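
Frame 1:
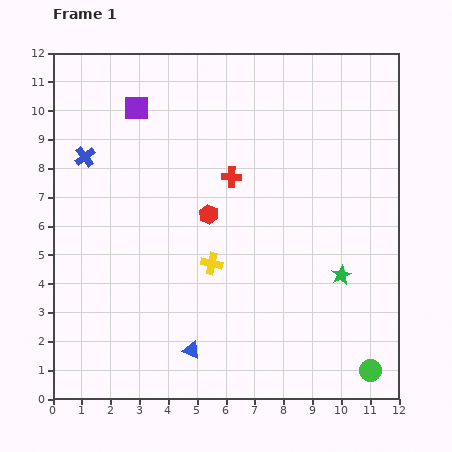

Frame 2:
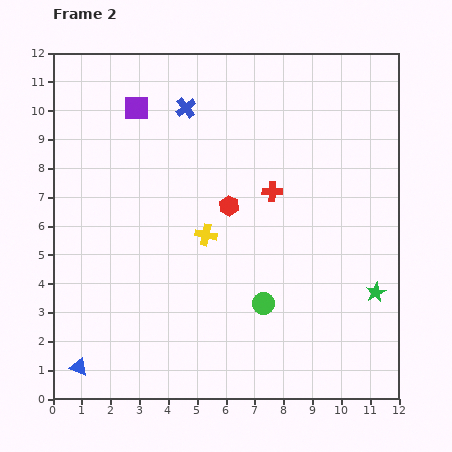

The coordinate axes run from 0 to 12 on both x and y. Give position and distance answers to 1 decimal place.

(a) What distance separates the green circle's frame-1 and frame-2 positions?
4.4

The green circle moved from (11.0, 1.0) to (7.3, 3.3), a distance of √(3.7² + 2.3²) ≈ 4.4.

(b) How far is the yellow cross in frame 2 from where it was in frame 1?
1.0

The yellow cross moved from (5.5, 4.7) to (5.3, 5.7), a distance of √(0.2² + 1.0²) ≈ 1.0.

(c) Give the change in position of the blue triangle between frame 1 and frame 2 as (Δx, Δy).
(-3.9, -0.6)

The blue triangle was at (4.8, 1.7) in frame 1 and (0.9, 1.1) in frame 2.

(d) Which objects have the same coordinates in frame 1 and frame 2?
the purple square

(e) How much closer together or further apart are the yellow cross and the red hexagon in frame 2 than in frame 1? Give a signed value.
-0.4

Distance in frame 1: 1.7. Distance in frame 2: 1.3.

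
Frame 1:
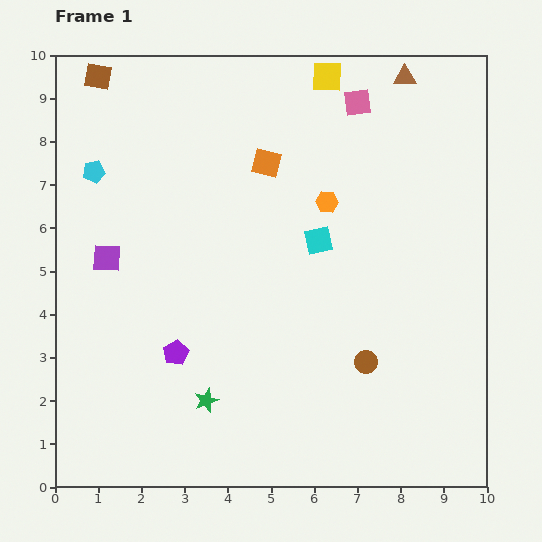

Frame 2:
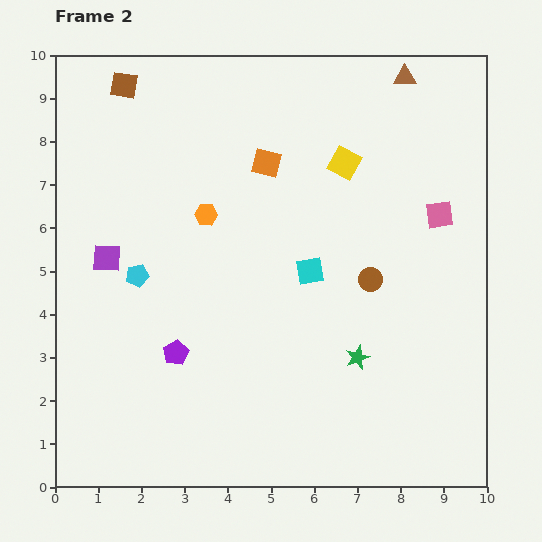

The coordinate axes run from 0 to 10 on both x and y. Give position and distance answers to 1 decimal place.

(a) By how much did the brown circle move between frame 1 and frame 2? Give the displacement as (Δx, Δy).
(0.1, 1.9)

The brown circle was at (7.2, 2.9) in frame 1 and (7.3, 4.8) in frame 2.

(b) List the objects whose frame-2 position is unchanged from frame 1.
the brown triangle, the purple pentagon, the orange square, the purple square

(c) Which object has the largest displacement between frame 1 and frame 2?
the green star

(moved 3.6; next 3.2)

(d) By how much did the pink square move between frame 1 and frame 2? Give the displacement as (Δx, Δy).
(1.9, -2.6)

The pink square was at (7.0, 8.9) in frame 1 and (8.9, 6.3) in frame 2.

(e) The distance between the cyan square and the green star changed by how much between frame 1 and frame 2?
-2.2

Distance in frame 1: 4.5. Distance in frame 2: 2.3.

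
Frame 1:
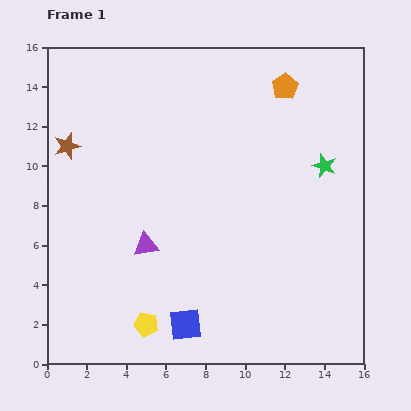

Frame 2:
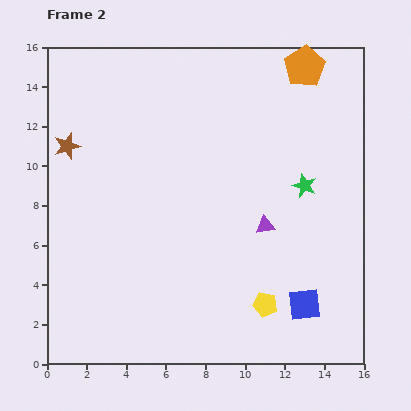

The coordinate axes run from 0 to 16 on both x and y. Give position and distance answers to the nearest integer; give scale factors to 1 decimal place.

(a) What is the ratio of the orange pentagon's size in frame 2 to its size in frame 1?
1.6×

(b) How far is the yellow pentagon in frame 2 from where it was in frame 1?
6

The yellow pentagon moved from (5, 2) to (11, 3), a distance of √(6² + 1²) ≈ 6.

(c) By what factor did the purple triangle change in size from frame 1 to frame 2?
0.7×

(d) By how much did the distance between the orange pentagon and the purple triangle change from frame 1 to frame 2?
-3

Distance in frame 1: 11. Distance in frame 2: 8.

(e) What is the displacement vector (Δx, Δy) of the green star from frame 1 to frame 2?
(-1, -1)

The green star was at (14, 10) in frame 1 and (13, 9) in frame 2.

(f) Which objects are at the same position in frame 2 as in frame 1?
the brown star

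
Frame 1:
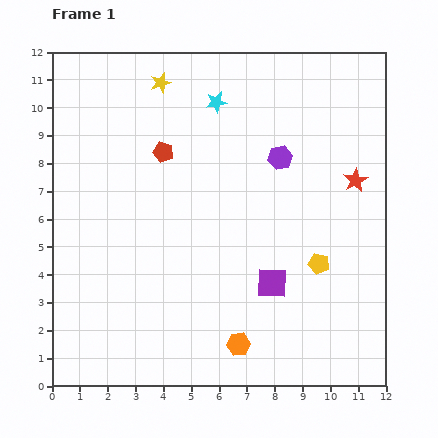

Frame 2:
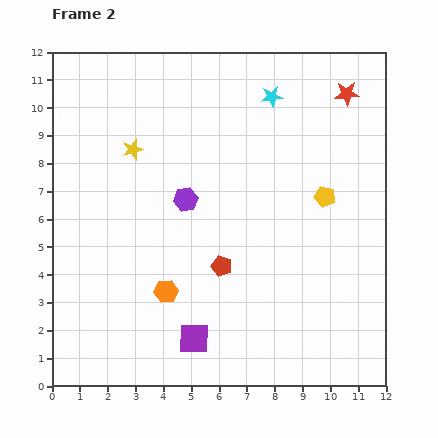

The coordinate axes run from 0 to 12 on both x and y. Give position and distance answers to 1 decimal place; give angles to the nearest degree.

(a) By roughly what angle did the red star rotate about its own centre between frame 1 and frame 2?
26° clockwise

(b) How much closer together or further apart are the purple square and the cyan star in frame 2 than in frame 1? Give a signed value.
+2.3

Distance in frame 1: 6.8. Distance in frame 2: 9.1.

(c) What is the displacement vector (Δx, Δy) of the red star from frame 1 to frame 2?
(-0.3, 3.1)

The red star was at (10.9, 7.4) in frame 1 and (10.6, 10.5) in frame 2.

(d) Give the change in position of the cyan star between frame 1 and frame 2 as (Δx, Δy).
(2.0, 0.2)

The cyan star was at (5.9, 10.2) in frame 1 and (7.9, 10.4) in frame 2.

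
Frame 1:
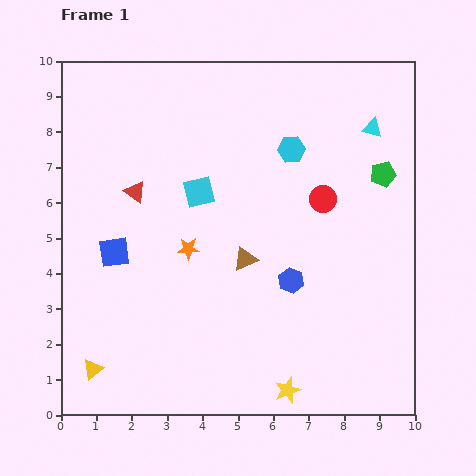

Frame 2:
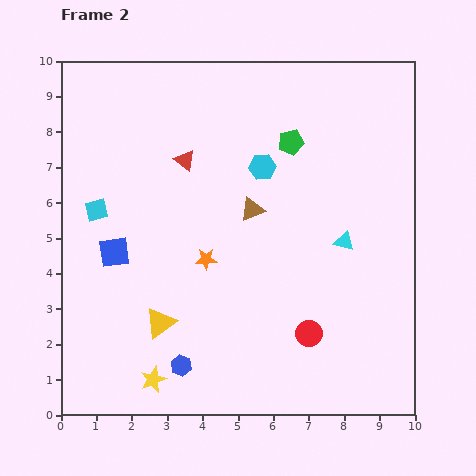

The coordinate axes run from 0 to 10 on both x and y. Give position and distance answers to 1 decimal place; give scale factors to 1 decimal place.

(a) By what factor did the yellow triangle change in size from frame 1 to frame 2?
1.5×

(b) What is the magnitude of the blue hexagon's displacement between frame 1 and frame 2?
3.9

The blue hexagon moved from (6.5, 3.8) to (3.4, 1.4), a distance of √(3.1² + 2.4²) ≈ 3.9.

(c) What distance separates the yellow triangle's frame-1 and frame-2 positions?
2.3

The yellow triangle moved from (0.9, 1.3) to (2.8, 2.6), a distance of √(1.9² + 1.3²) ≈ 2.3.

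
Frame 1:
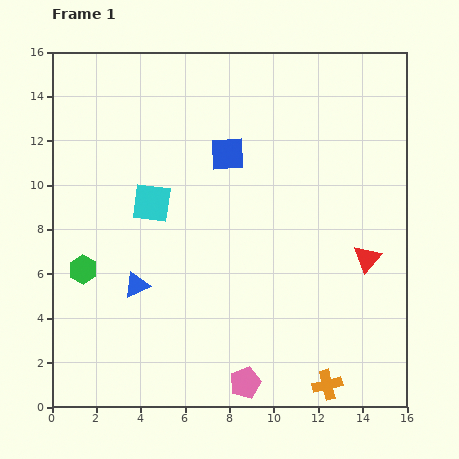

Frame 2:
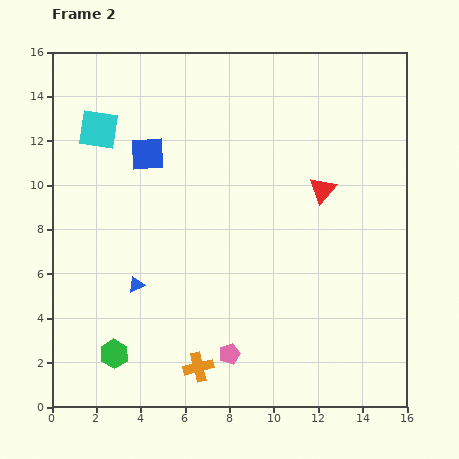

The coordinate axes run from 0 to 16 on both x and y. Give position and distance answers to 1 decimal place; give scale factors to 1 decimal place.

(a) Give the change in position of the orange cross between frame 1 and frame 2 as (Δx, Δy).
(-5.8, 0.8)

The orange cross was at (12.4, 1.0) in frame 1 and (6.6, 1.8) in frame 2.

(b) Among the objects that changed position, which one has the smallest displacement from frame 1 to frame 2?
the pink pentagon

(moved 1.5)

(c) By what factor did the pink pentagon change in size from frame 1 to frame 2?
0.7×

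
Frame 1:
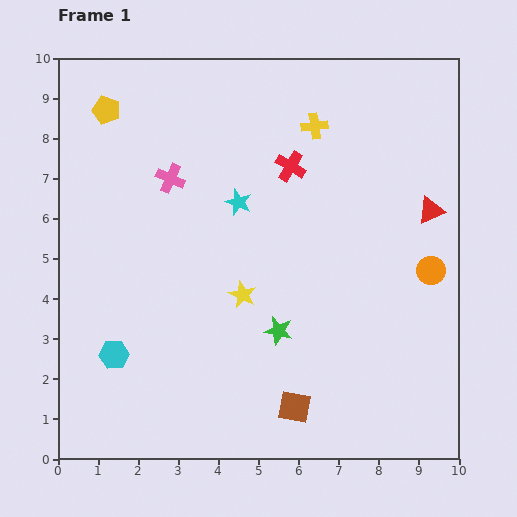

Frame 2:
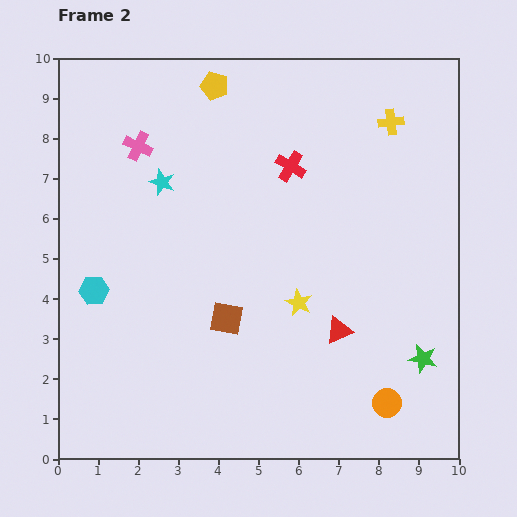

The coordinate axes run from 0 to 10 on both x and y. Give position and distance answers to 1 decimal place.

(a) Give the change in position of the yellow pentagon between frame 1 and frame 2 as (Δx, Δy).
(2.7, 0.6)

The yellow pentagon was at (1.2, 8.7) in frame 1 and (3.9, 9.3) in frame 2.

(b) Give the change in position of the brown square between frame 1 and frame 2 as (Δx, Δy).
(-1.7, 2.2)

The brown square was at (5.9, 1.3) in frame 1 and (4.2, 3.5) in frame 2.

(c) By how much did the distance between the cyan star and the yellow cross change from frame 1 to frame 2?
+3.2

Distance in frame 1: 2.7. Distance in frame 2: 5.9.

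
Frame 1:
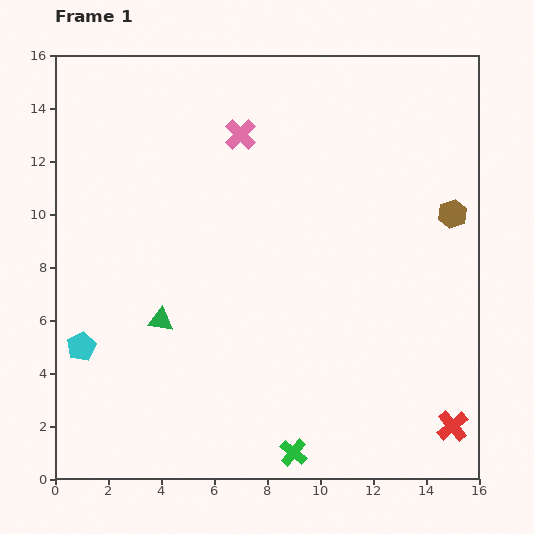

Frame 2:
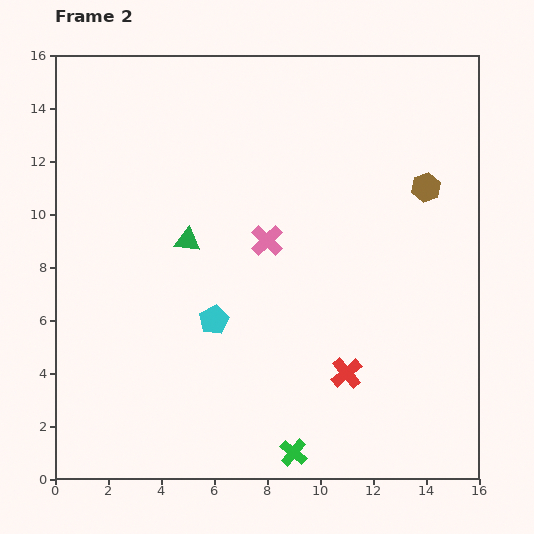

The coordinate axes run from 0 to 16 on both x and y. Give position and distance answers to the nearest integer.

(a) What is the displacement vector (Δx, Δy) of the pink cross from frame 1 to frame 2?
(1, -4)

The pink cross was at (7, 13) in frame 1 and (8, 9) in frame 2.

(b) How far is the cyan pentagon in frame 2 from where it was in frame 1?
5

The cyan pentagon moved from (1, 5) to (6, 6), a distance of √(5² + 1²) ≈ 5.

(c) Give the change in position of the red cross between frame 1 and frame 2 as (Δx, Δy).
(-4, 2)

The red cross was at (15, 2) in frame 1 and (11, 4) in frame 2.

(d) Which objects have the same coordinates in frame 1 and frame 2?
the green cross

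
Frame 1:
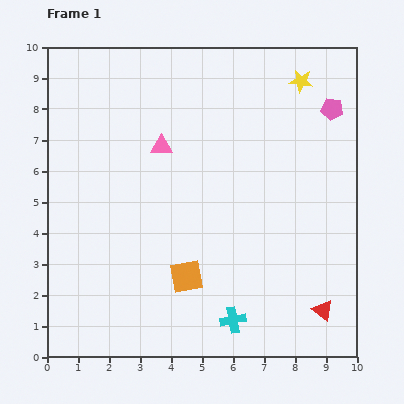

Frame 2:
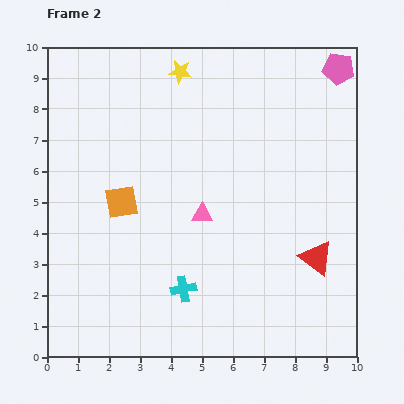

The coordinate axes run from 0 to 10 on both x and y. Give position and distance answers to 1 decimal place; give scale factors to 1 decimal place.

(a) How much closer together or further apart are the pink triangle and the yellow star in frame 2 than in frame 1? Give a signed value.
-0.3

Distance in frame 1: 5.0. Distance in frame 2: 4.7.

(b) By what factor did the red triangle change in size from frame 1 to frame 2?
1.7×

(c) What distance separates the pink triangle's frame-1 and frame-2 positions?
2.6

The pink triangle moved from (3.7, 6.8) to (5.0, 4.6), a distance of √(1.3² + 2.2²) ≈ 2.6.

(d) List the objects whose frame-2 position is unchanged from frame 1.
none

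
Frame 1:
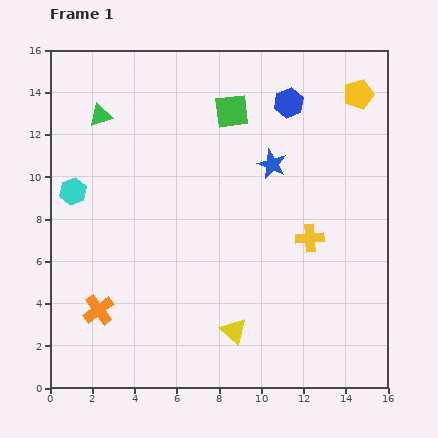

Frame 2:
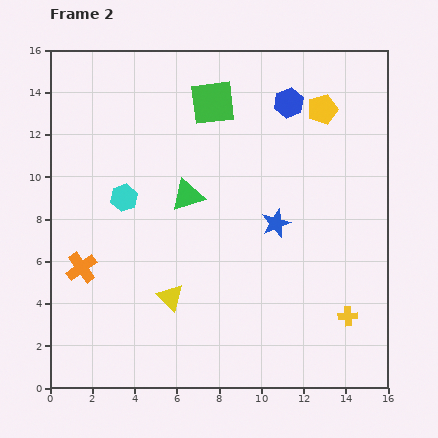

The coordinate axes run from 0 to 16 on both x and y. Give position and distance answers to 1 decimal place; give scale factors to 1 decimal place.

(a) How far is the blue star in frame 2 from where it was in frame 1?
2.8

The blue star moved from (10.5, 10.6) to (10.7, 7.8), a distance of √(0.2² + 2.8²) ≈ 2.8.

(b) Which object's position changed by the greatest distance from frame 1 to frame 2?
the green triangle

(moved 5.6; next 4.1)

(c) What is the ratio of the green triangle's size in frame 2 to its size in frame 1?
1.5×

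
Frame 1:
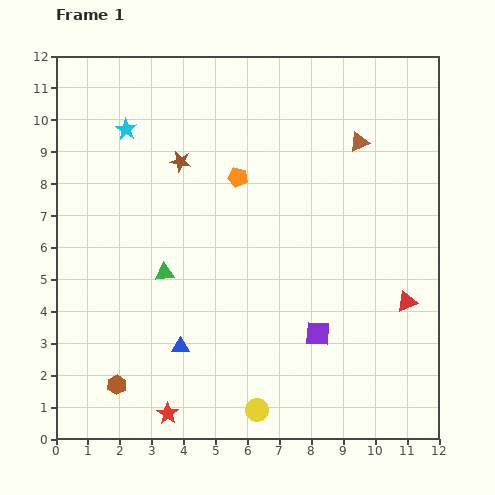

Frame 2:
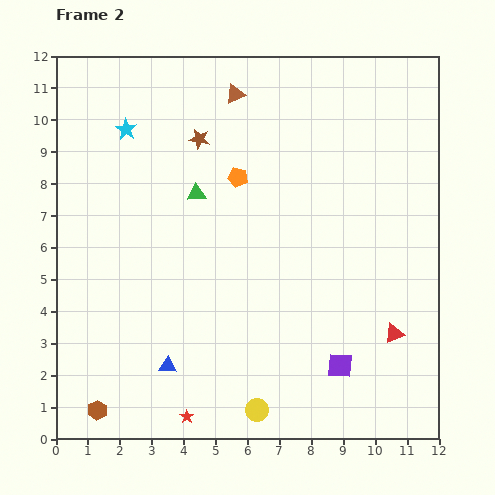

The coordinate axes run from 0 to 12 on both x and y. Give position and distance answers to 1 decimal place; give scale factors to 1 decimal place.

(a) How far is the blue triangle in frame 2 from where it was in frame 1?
0.7

The blue triangle moved from (3.9, 2.9) to (3.5, 2.3), a distance of √(0.4² + 0.6²) ≈ 0.7.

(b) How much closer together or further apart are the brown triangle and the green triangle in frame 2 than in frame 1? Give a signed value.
-4.0

Distance in frame 1: 7.3. Distance in frame 2: 3.3.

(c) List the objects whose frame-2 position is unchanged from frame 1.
the orange pentagon, the cyan star, the yellow circle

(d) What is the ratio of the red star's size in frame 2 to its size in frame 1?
0.6×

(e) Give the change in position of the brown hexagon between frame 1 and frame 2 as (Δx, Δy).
(-0.6, -0.8)

The brown hexagon was at (1.9, 1.7) in frame 1 and (1.3, 0.9) in frame 2.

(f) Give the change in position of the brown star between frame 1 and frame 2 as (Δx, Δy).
(0.6, 0.7)

The brown star was at (3.9, 8.7) in frame 1 and (4.5, 9.4) in frame 2.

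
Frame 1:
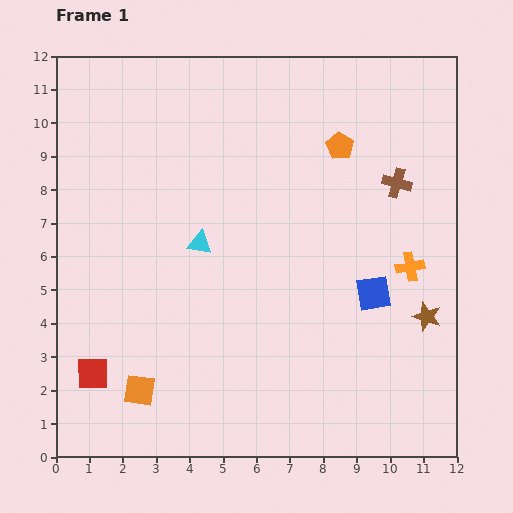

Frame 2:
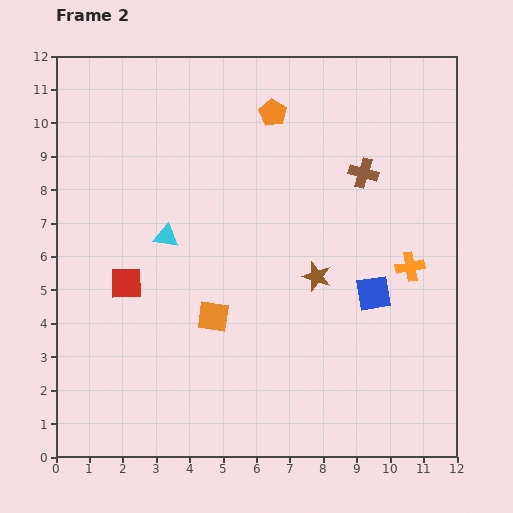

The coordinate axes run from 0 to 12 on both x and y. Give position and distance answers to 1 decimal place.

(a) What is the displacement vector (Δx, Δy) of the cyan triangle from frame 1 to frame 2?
(-1.0, 0.2)

The cyan triangle was at (4.3, 6.4) in frame 1 and (3.3, 6.6) in frame 2.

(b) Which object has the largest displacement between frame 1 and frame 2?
the brown star

(moved 3.5; next 3.1)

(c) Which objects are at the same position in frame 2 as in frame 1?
the orange cross, the blue square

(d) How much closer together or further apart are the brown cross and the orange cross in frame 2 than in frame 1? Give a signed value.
+0.6

Distance in frame 1: 2.5. Distance in frame 2: 3.1.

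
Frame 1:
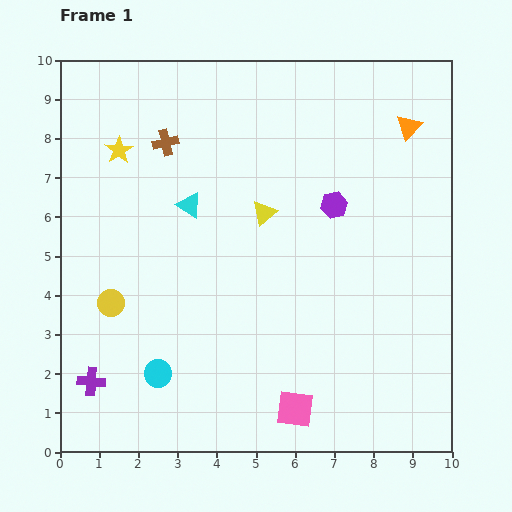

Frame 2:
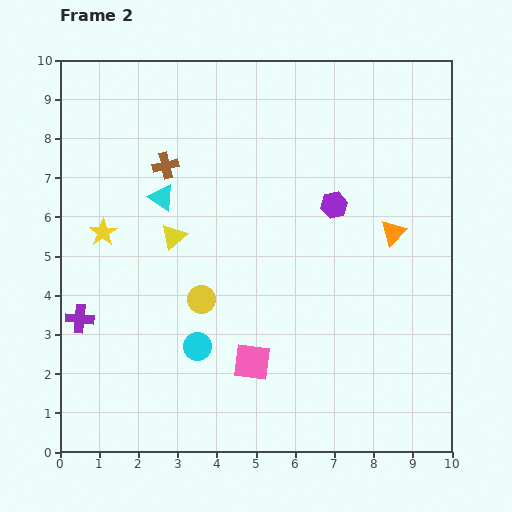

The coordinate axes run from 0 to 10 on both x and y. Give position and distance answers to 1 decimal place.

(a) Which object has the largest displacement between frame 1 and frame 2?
the orange triangle

(moved 2.7; next 2.4)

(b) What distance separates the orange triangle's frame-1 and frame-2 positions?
2.7

The orange triangle moved from (8.9, 8.3) to (8.5, 5.6), a distance of √(0.4² + 2.7²) ≈ 2.7.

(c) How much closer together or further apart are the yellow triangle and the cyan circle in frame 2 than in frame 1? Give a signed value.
-2.0

Distance in frame 1: 4.9. Distance in frame 2: 2.9.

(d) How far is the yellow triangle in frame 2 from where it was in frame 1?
2.4

The yellow triangle moved from (5.2, 6.1) to (2.9, 5.5), a distance of √(2.3² + 0.6²) ≈ 2.4.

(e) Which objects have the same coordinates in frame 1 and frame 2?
the purple hexagon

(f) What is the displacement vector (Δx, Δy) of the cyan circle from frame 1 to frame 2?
(1.0, 0.7)

The cyan circle was at (2.5, 2.0) in frame 1 and (3.5, 2.7) in frame 2.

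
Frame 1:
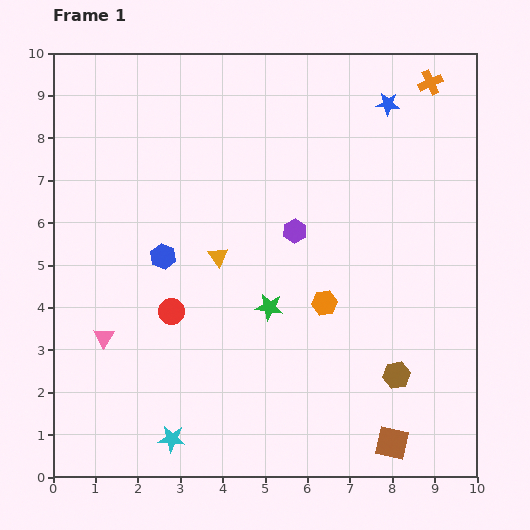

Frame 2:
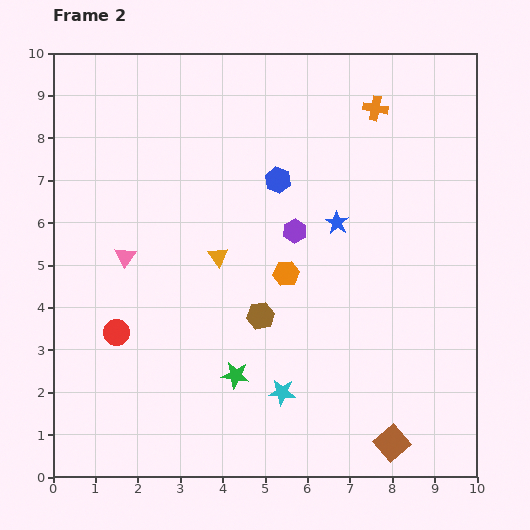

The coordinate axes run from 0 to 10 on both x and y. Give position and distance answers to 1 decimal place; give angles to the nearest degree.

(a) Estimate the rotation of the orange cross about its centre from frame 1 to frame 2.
34° clockwise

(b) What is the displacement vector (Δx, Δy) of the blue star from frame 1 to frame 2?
(-1.2, -2.8)

The blue star was at (7.9, 8.8) in frame 1 and (6.7, 6.0) in frame 2.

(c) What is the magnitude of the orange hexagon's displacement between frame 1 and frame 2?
1.1

The orange hexagon moved from (6.4, 4.1) to (5.5, 4.8), a distance of √(0.9² + 0.7²) ≈ 1.1.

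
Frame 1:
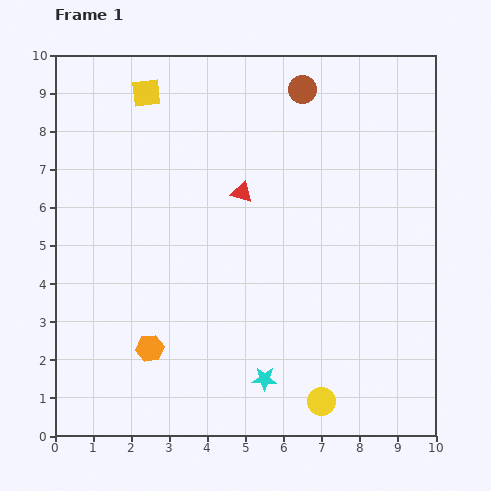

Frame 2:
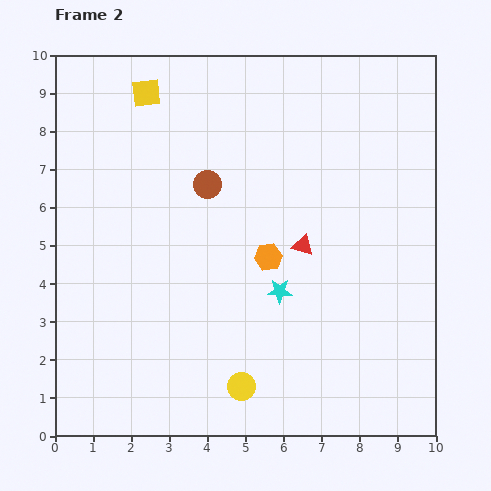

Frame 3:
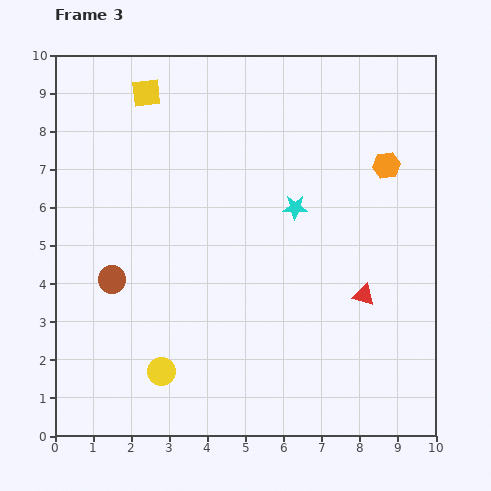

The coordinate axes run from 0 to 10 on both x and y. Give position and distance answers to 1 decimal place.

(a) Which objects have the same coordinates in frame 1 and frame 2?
the yellow square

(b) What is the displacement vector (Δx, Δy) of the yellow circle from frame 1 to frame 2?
(-2.1, 0.4)

The yellow circle was at (7.0, 0.9) in frame 1 and (4.9, 1.3) in frame 2.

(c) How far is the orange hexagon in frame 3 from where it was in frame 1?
7.8

The orange hexagon moved from (2.5, 2.3) to (8.7, 7.1), a distance of √(6.2² + 4.8²) ≈ 7.8.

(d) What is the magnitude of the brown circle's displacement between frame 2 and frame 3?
3.5

The brown circle moved from (4.0, 6.6) to (1.5, 4.1), a distance of √(2.5² + 2.5²) ≈ 3.5.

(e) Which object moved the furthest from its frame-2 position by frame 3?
the orange hexagon

(moved 3.9; next 3.5)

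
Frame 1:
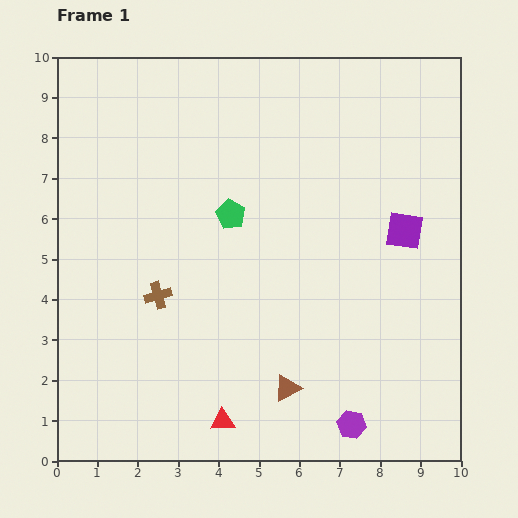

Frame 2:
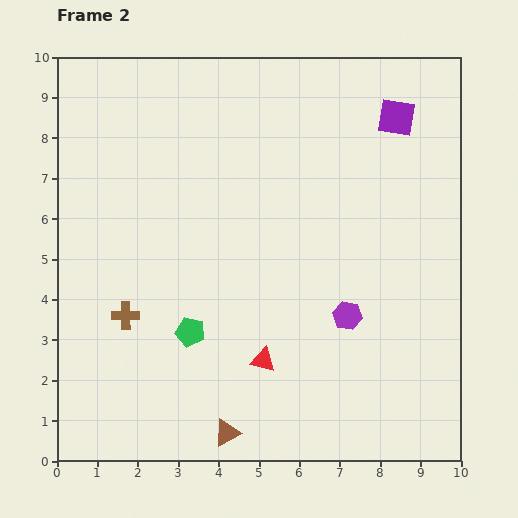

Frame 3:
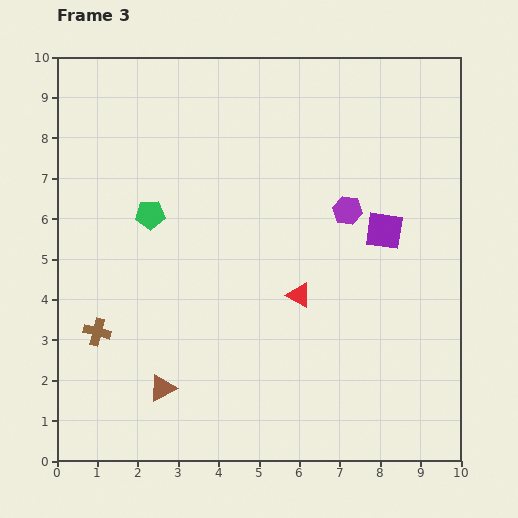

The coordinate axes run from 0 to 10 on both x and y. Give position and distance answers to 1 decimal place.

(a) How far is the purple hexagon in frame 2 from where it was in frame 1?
2.7

The purple hexagon moved from (7.3, 0.9) to (7.2, 3.6), a distance of √(0.1² + 2.7²) ≈ 2.7.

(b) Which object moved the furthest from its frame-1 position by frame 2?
the green pentagon

(moved 3.1; next 2.8)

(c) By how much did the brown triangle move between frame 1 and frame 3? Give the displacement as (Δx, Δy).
(-3.1, 0.0)

The brown triangle was at (5.7, 1.8) in frame 1 and (2.6, 1.8) in frame 3.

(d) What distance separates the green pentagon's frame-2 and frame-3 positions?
3.1

The green pentagon moved from (3.3, 3.2) to (2.3, 6.1), a distance of √(1.0² + 2.9²) ≈ 3.1.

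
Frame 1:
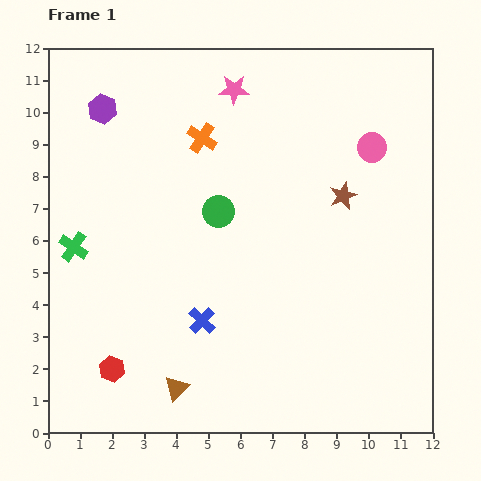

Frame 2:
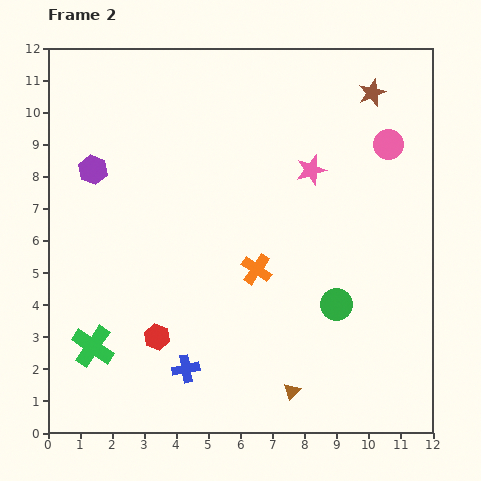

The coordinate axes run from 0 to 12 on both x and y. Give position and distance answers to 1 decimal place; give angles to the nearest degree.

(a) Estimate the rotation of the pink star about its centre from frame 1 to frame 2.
18° counter-clockwise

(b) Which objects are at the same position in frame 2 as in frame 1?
none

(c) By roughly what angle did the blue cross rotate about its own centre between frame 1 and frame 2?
35° clockwise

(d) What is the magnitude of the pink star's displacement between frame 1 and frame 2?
3.5

The pink star moved from (5.8, 10.7) to (8.2, 8.2), a distance of √(2.4² + 2.5²) ≈ 3.5.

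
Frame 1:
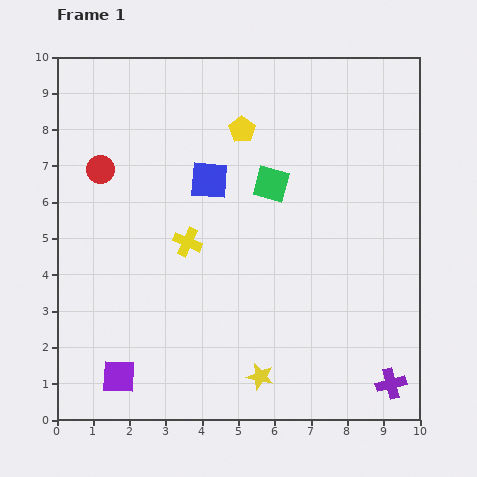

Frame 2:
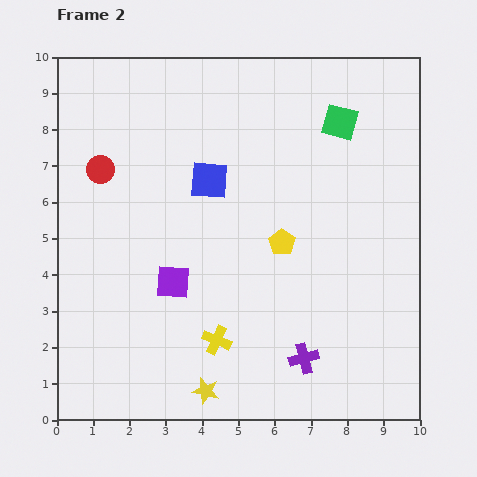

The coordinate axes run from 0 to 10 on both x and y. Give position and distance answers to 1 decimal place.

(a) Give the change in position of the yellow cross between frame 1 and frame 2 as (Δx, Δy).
(0.8, -2.7)

The yellow cross was at (3.6, 4.9) in frame 1 and (4.4, 2.2) in frame 2.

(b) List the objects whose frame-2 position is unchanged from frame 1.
the blue square, the red circle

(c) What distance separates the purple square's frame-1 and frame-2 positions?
3.0

The purple square moved from (1.7, 1.2) to (3.2, 3.8), a distance of √(1.5² + 2.6²) ≈ 3.0.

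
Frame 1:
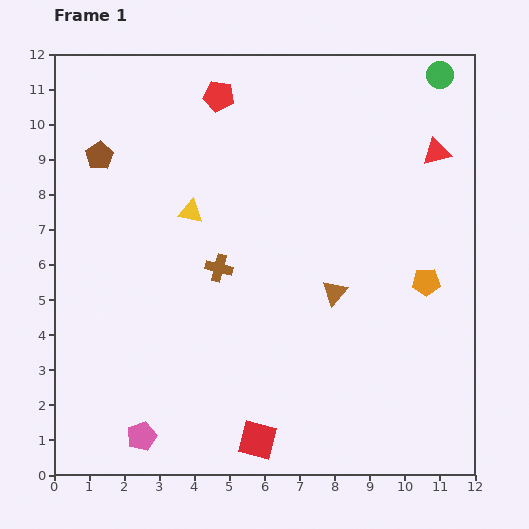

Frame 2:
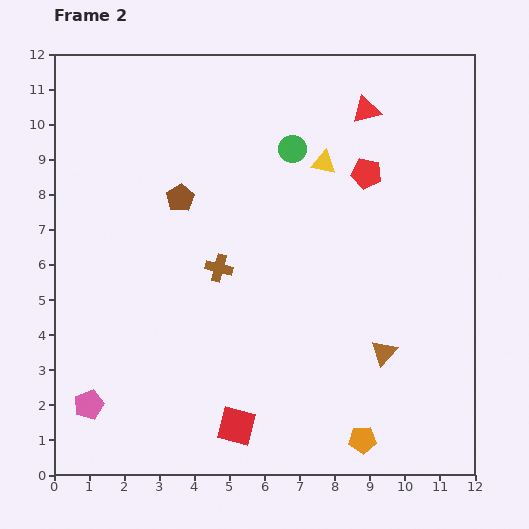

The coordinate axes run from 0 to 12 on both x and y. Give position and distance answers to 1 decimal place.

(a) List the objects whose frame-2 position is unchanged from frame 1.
the brown cross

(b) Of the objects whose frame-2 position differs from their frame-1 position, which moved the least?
the red square

(moved 0.7)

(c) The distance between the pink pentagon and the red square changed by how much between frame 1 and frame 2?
+0.9

Distance in frame 1: 3.3. Distance in frame 2: 4.2.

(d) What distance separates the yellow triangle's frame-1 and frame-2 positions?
4.0

The yellow triangle moved from (3.9, 7.5) to (7.7, 8.9), a distance of √(3.8² + 1.4²) ≈ 4.0.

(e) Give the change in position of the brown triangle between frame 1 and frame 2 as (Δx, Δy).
(1.4, -1.7)

The brown triangle was at (8.0, 5.2) in frame 1 and (9.4, 3.5) in frame 2.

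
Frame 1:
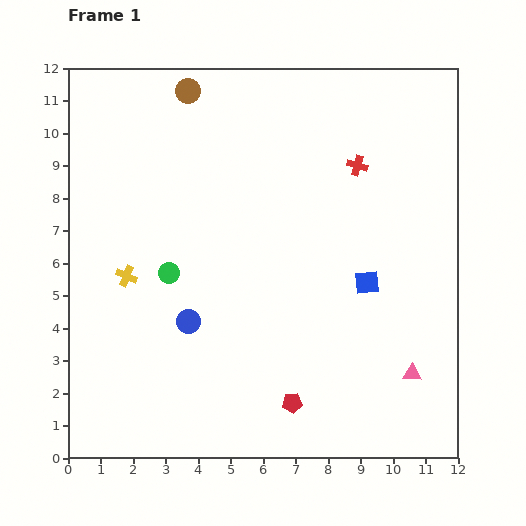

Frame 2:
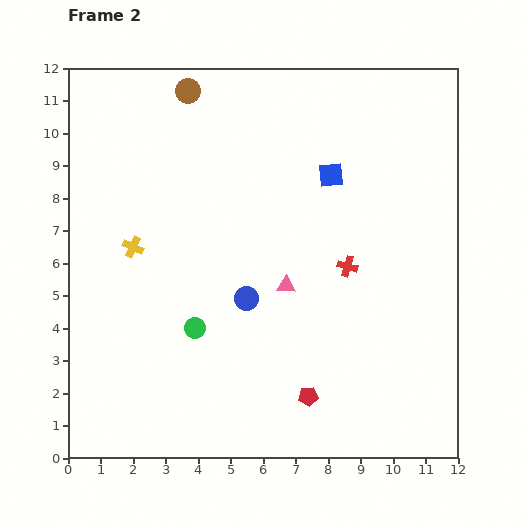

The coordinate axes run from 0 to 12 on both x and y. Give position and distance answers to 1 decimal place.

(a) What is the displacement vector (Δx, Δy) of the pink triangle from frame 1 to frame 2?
(-3.9, 2.7)

The pink triangle was at (10.6, 2.6) in frame 1 and (6.7, 5.3) in frame 2.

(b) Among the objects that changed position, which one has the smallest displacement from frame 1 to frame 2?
the red pentagon

(moved 0.5)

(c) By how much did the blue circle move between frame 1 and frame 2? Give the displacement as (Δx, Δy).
(1.8, 0.7)

The blue circle was at (3.7, 4.2) in frame 1 and (5.5, 4.9) in frame 2.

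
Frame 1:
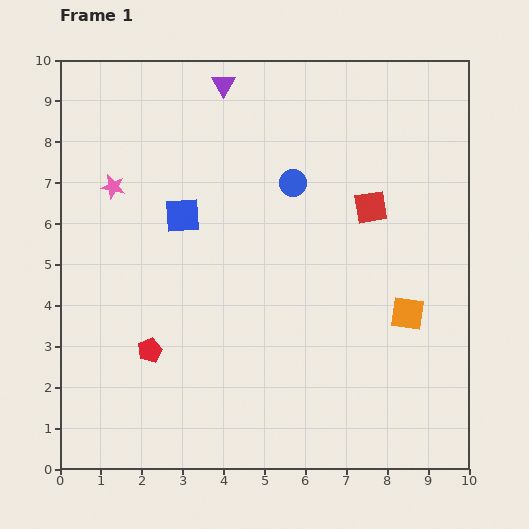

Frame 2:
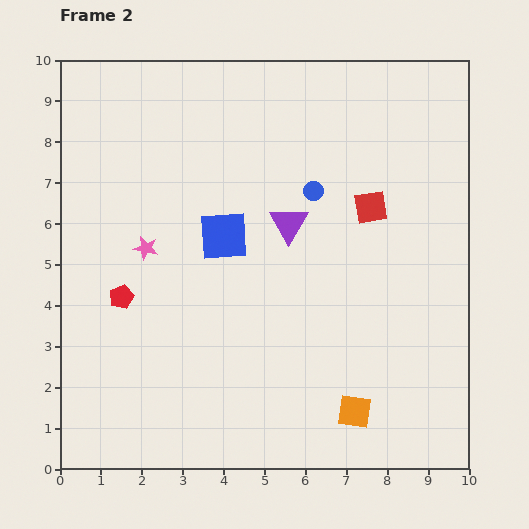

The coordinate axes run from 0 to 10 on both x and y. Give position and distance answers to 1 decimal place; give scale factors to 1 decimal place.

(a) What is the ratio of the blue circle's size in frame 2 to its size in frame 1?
0.7×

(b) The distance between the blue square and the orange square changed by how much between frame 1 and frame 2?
-0.6

Distance in frame 1: 6.0. Distance in frame 2: 5.4.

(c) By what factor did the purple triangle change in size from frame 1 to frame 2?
1.7×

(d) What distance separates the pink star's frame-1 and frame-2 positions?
1.7

The pink star moved from (1.3, 6.9) to (2.1, 5.4), a distance of √(0.8² + 1.5²) ≈ 1.7.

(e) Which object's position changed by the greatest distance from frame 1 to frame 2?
the purple triangle

(moved 3.8; next 2.7)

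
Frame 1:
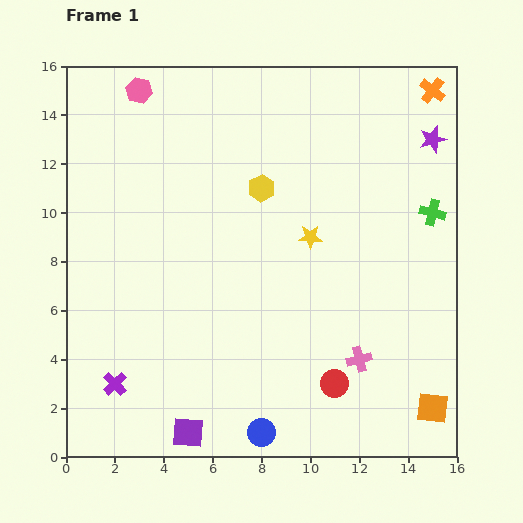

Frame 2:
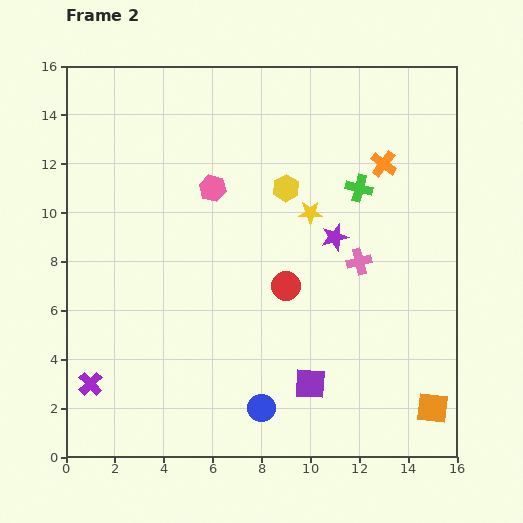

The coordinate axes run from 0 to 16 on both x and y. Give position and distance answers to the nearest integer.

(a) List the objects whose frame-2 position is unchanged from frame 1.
the orange square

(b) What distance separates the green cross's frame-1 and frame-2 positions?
3

The green cross moved from (15, 10) to (12, 11), a distance of √(3² + 1²) ≈ 3.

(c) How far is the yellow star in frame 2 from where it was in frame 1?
1

The yellow star moved from (10, 9) to (10, 10), a distance of √(0² + 1²) ≈ 1.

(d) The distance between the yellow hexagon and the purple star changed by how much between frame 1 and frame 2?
-4

Distance in frame 1: 7. Distance in frame 2: 3.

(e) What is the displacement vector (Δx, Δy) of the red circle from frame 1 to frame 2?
(-2, 4)

The red circle was at (11, 3) in frame 1 and (9, 7) in frame 2.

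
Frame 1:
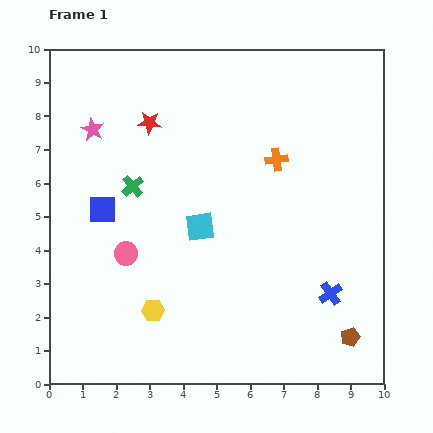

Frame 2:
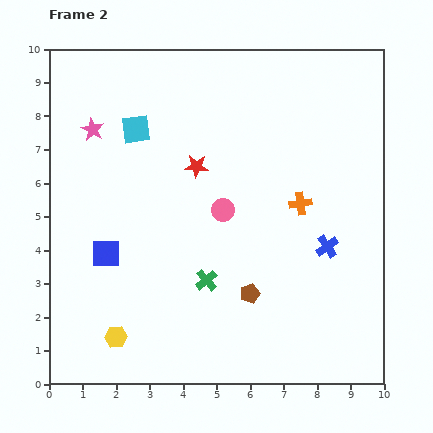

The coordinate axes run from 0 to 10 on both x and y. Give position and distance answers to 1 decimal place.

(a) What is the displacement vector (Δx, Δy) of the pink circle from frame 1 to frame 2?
(2.9, 1.3)

The pink circle was at (2.3, 3.9) in frame 1 and (5.2, 5.2) in frame 2.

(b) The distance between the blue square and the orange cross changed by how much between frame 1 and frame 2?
+0.6

Distance in frame 1: 5.4. Distance in frame 2: 6.0.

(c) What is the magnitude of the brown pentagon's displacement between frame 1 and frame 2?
3.3

The brown pentagon moved from (9.0, 1.4) to (6.0, 2.7), a distance of √(3.0² + 1.3²) ≈ 3.3.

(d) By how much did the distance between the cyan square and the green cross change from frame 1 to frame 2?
+2.7

Distance in frame 1: 2.3. Distance in frame 2: 5.0.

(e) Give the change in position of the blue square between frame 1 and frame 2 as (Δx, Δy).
(0.1, -1.3)

The blue square was at (1.6, 5.2) in frame 1 and (1.7, 3.9) in frame 2.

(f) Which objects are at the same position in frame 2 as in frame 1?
the pink star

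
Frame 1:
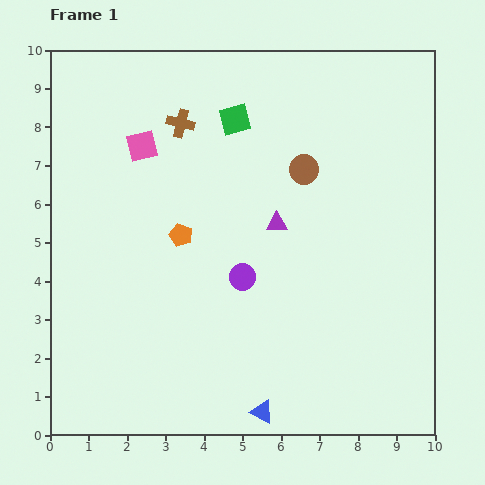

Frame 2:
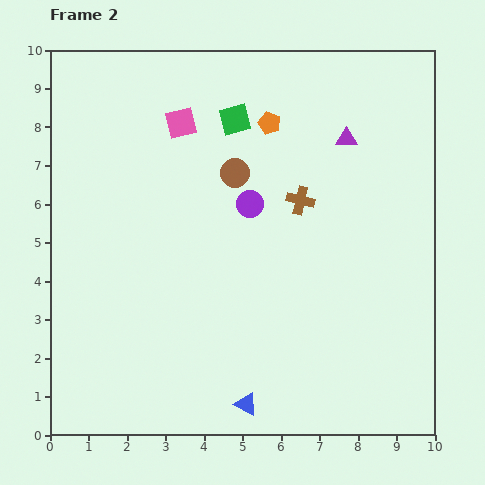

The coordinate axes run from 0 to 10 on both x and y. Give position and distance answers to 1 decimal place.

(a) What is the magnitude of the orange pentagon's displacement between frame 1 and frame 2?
3.7

The orange pentagon moved from (3.4, 5.2) to (5.7, 8.1), a distance of √(2.3² + 2.9²) ≈ 3.7.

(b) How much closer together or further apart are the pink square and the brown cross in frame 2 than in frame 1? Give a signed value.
+2.5

Distance in frame 1: 1.2. Distance in frame 2: 3.7.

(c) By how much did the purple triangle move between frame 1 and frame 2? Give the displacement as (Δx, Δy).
(1.8, 2.2)

The purple triangle was at (5.9, 5.5) in frame 1 and (7.7, 7.7) in frame 2.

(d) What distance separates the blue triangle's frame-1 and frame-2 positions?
0.4

The blue triangle moved from (5.5, 0.6) to (5.1, 0.8), a distance of √(0.4² + 0.2²) ≈ 0.4.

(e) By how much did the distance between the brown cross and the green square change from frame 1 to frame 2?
+1.3

Distance in frame 1: 1.4. Distance in frame 2: 2.7.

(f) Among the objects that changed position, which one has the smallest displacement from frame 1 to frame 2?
the blue triangle

(moved 0.4)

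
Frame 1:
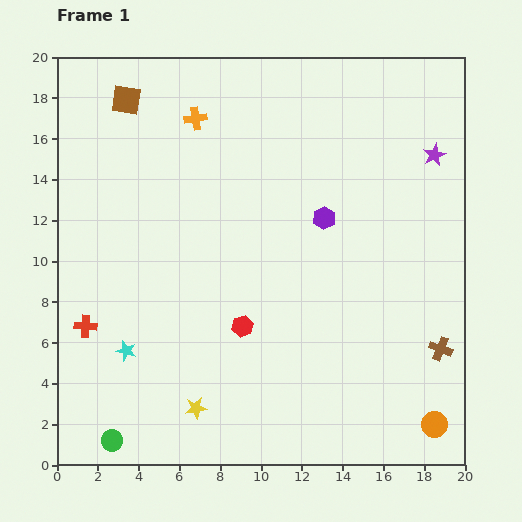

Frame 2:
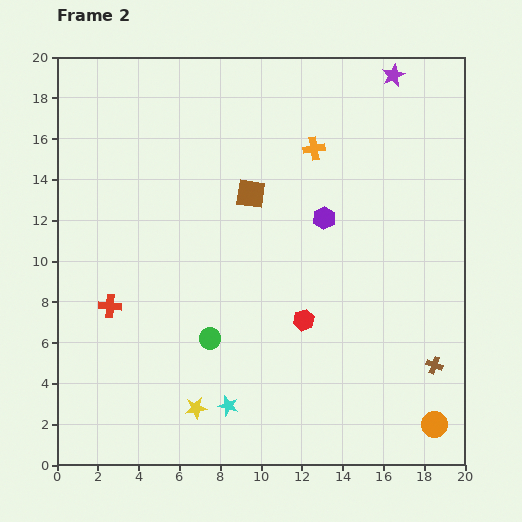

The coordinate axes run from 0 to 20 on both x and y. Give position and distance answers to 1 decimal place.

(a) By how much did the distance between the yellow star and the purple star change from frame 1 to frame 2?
+2.0

Distance in frame 1: 17.0. Distance in frame 2: 19.0.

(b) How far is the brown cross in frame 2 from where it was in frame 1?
0.9

The brown cross moved from (18.8, 5.7) to (18.5, 4.9), a distance of √(0.3² + 0.8²) ≈ 0.9.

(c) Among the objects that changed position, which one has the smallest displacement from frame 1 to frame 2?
the brown cross

(moved 0.9)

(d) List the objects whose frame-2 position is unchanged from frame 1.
the yellow star, the orange circle, the purple hexagon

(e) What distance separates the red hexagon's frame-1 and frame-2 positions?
3.0

The red hexagon moved from (9.1, 6.8) to (12.1, 7.1), a distance of √(3.0² + 0.3²) ≈ 3.0.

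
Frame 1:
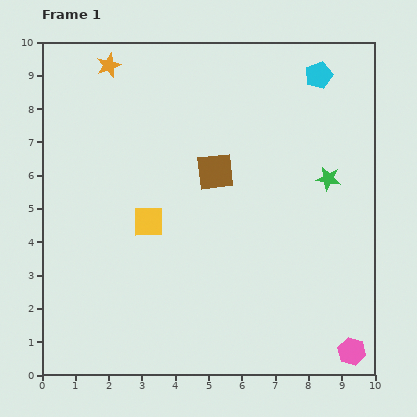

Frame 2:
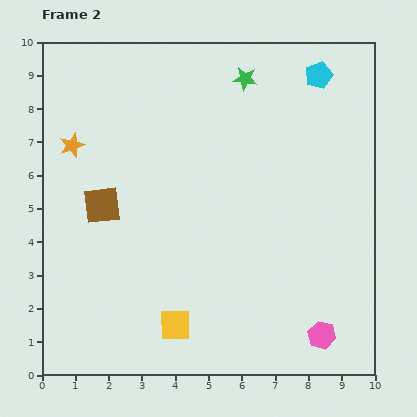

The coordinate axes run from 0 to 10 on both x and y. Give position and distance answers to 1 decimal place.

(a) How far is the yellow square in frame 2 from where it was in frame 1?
3.2

The yellow square moved from (3.2, 4.6) to (4.0, 1.5), a distance of √(0.8² + 3.1²) ≈ 3.2.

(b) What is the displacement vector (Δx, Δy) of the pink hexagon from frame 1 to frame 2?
(-0.9, 0.5)

The pink hexagon was at (9.3, 0.7) in frame 1 and (8.4, 1.2) in frame 2.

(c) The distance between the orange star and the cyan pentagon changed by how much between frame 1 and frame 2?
+1.4

Distance in frame 1: 6.3. Distance in frame 2: 7.7.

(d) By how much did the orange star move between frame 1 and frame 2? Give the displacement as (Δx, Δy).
(-1.1, -2.4)

The orange star was at (2.0, 9.3) in frame 1 and (0.9, 6.9) in frame 2.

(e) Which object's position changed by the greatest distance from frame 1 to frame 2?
the green star

(moved 3.9; next 3.5)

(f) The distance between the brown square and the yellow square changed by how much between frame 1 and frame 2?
+1.7

Distance in frame 1: 2.5. Distance in frame 2: 4.2.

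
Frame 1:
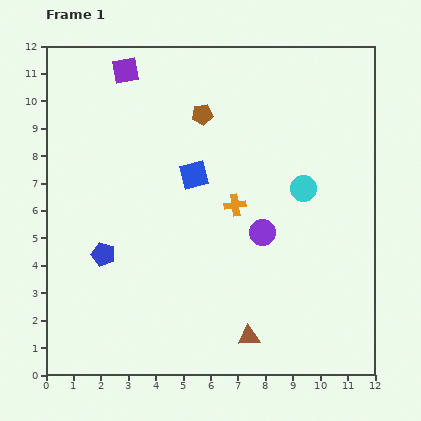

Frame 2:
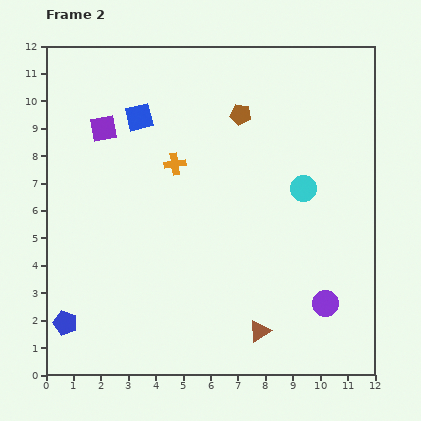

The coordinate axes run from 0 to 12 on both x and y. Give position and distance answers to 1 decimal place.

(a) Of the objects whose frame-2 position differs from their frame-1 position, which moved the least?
the brown triangle

(moved 0.4)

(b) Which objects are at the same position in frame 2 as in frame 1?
the cyan circle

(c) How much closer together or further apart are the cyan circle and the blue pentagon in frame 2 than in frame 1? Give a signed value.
+2.3

Distance in frame 1: 7.7. Distance in frame 2: 10.0.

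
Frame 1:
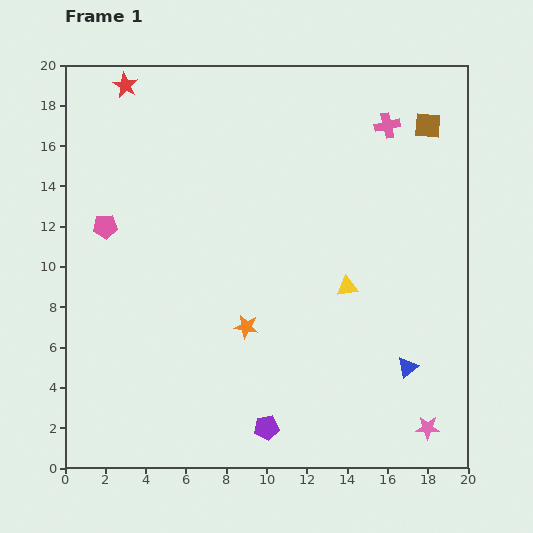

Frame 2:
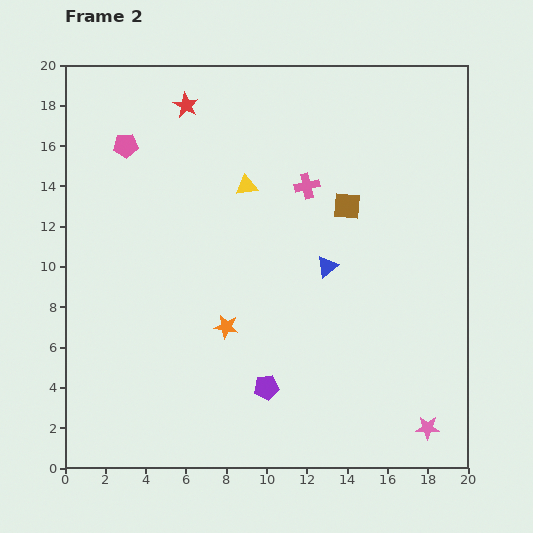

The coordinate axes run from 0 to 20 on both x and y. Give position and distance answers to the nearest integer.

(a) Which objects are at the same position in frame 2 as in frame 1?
the pink star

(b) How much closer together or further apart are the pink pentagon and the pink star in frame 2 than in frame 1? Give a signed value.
+2

Distance in frame 1: 19. Distance in frame 2: 21.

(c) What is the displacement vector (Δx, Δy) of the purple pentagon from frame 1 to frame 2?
(0, 2)

The purple pentagon was at (10, 2) in frame 1 and (10, 4) in frame 2.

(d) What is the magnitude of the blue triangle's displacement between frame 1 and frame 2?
6

The blue triangle moved from (17, 5) to (13, 10), a distance of √(4² + 5²) ≈ 6.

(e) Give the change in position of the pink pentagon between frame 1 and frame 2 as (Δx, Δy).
(1, 4)

The pink pentagon was at (2, 12) in frame 1 and (3, 16) in frame 2.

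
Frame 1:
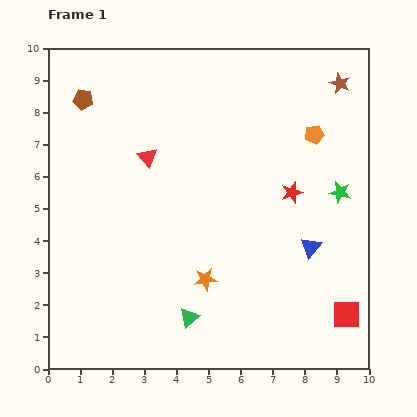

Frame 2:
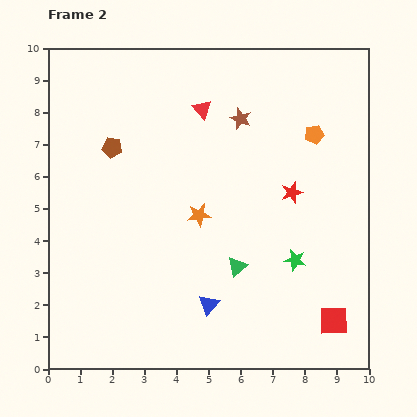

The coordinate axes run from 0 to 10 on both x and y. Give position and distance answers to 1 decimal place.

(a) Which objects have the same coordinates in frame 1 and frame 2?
the red star, the orange pentagon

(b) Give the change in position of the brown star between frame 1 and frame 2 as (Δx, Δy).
(-3.1, -1.1)

The brown star was at (9.1, 8.9) in frame 1 and (6.0, 7.8) in frame 2.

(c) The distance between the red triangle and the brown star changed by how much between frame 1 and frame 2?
-5.2

Distance in frame 1: 6.4. Distance in frame 2: 1.2.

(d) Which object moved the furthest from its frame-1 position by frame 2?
the blue triangle

(moved 3.7; next 3.3)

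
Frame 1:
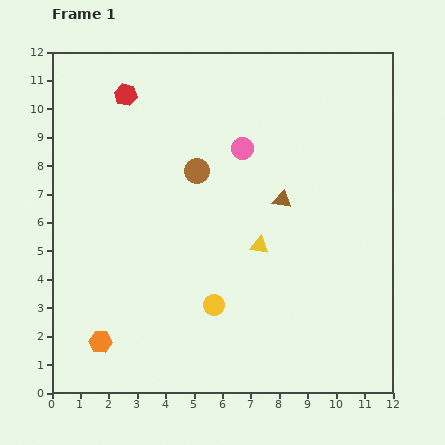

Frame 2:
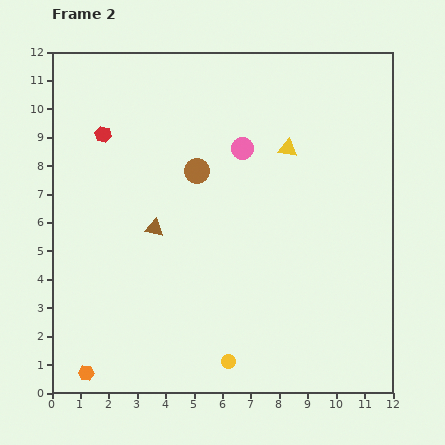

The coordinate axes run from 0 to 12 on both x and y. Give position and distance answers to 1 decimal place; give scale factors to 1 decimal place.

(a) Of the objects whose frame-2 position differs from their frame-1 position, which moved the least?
the orange hexagon

(moved 1.2)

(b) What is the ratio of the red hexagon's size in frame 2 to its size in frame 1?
0.7×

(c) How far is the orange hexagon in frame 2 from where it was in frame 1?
1.2

The orange hexagon moved from (1.7, 1.8) to (1.2, 0.7), a distance of √(0.5² + 1.1²) ≈ 1.2.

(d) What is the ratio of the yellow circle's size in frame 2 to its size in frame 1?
0.7×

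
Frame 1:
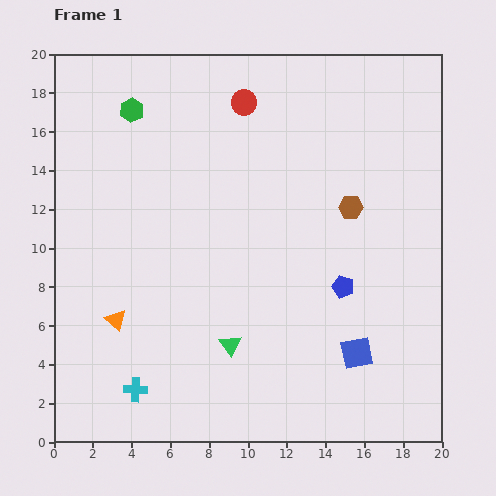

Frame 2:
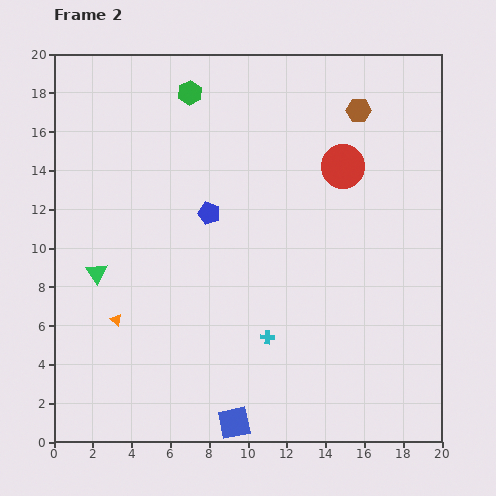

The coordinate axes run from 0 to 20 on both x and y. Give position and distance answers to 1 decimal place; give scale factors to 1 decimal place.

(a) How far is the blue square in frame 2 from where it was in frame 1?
7.3

The blue square moved from (15.6, 4.6) to (9.3, 1.0), a distance of √(6.3² + 3.6²) ≈ 7.3.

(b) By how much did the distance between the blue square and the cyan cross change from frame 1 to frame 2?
-6.9

Distance in frame 1: 11.6. Distance in frame 2: 4.7.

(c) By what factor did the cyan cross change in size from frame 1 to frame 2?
0.6×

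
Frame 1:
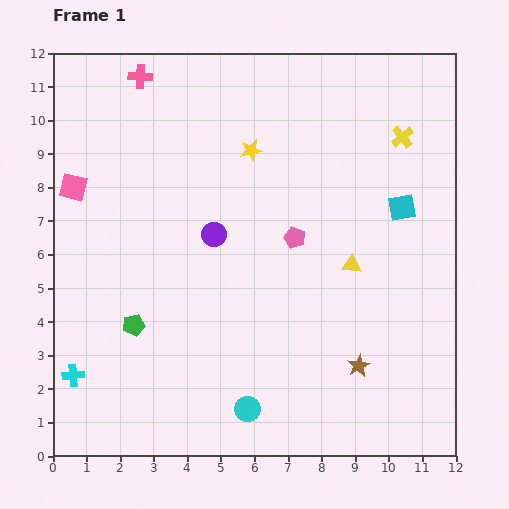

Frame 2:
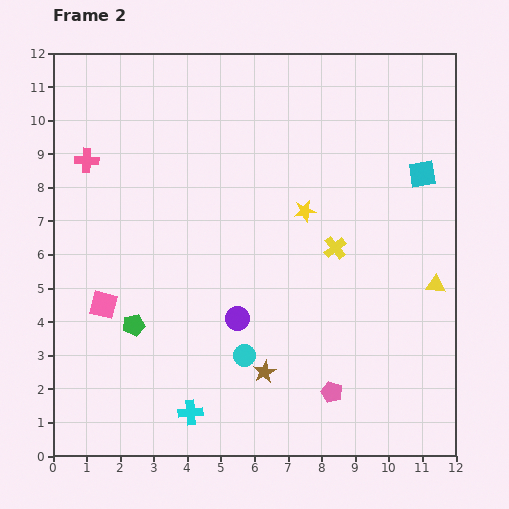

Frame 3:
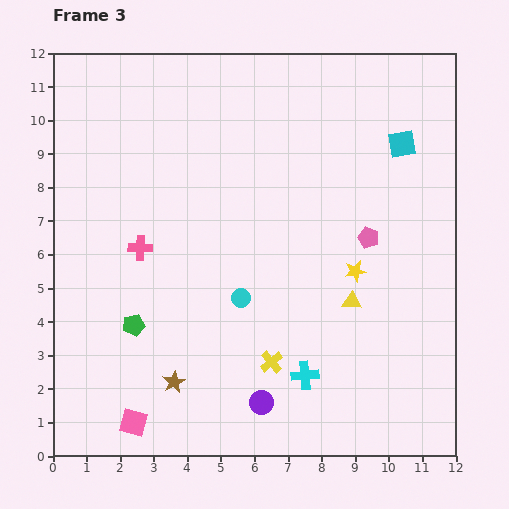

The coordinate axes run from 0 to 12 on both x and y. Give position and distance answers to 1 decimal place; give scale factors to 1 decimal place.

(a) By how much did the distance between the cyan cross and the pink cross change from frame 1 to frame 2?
-1.0

Distance in frame 1: 9.1. Distance in frame 2: 8.1.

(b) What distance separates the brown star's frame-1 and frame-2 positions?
2.8

The brown star moved from (9.1, 2.7) to (6.3, 2.5), a distance of √(2.8² + 0.2²) ≈ 2.8.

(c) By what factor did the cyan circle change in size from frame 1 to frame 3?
0.8×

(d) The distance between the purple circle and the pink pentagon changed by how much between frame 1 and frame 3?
+3.5

Distance in frame 1: 2.4. Distance in frame 3: 5.9.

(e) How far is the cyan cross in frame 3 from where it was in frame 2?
3.6

The cyan cross moved from (4.1, 1.3) to (7.5, 2.4), a distance of √(3.4² + 1.1²) ≈ 3.6.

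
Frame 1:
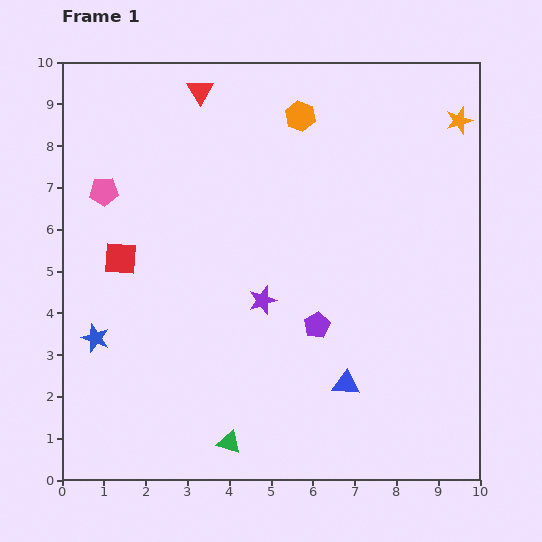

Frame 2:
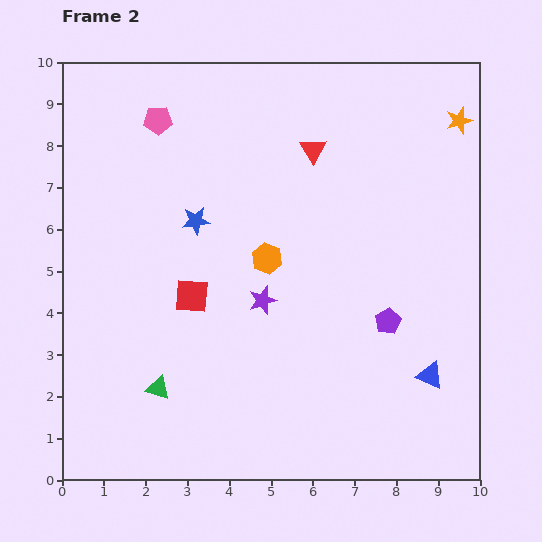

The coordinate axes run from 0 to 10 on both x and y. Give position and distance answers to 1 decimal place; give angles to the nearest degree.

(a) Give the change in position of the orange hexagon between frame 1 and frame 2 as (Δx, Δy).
(-0.8, -3.4)

The orange hexagon was at (5.7, 8.7) in frame 1 and (4.9, 5.3) in frame 2.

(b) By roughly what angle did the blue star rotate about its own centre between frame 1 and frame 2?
27° counter-clockwise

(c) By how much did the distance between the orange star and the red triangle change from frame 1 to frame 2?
-2.6

Distance in frame 1: 6.2. Distance in frame 2: 3.6.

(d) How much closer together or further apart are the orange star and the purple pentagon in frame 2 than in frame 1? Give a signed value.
-0.9

Distance in frame 1: 6.0. Distance in frame 2: 5.1.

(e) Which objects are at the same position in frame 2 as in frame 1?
the purple star, the orange star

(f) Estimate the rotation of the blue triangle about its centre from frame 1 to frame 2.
18° clockwise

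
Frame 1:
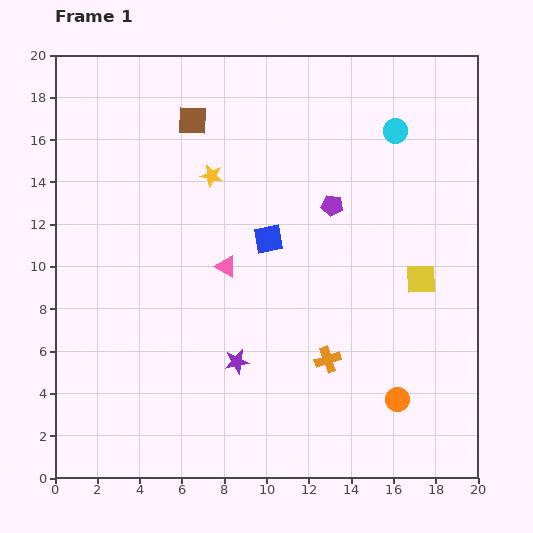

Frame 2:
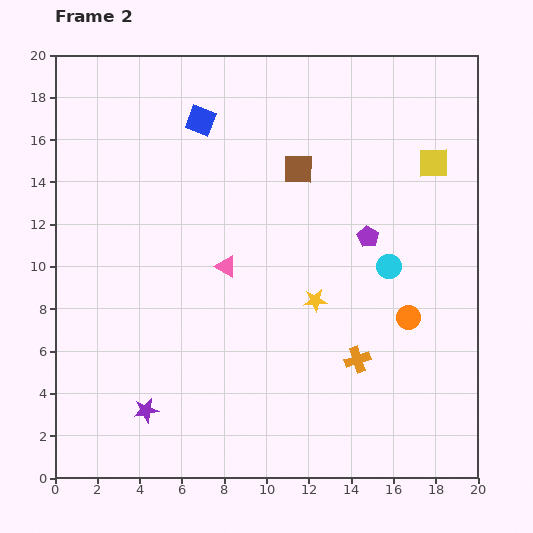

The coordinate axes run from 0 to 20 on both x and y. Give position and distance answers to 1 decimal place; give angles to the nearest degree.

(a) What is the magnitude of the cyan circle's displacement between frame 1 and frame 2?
6.4

The cyan circle moved from (16.1, 16.4) to (15.8, 10.0), a distance of √(0.3² + 6.4²) ≈ 6.4.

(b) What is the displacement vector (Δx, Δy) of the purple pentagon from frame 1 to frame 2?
(1.7, -1.5)

The purple pentagon was at (13.1, 12.9) in frame 1 and (14.8, 11.4) in frame 2.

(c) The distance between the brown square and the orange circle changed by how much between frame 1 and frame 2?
-7.7

Distance in frame 1: 16.4. Distance in frame 2: 8.7.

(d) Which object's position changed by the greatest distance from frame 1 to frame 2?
the yellow star

(moved 7.7; next 6.4)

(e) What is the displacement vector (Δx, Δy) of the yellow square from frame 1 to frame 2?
(0.6, 5.5)

The yellow square was at (17.3, 9.4) in frame 1 and (17.9, 14.9) in frame 2.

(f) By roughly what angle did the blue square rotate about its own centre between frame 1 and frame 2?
31° clockwise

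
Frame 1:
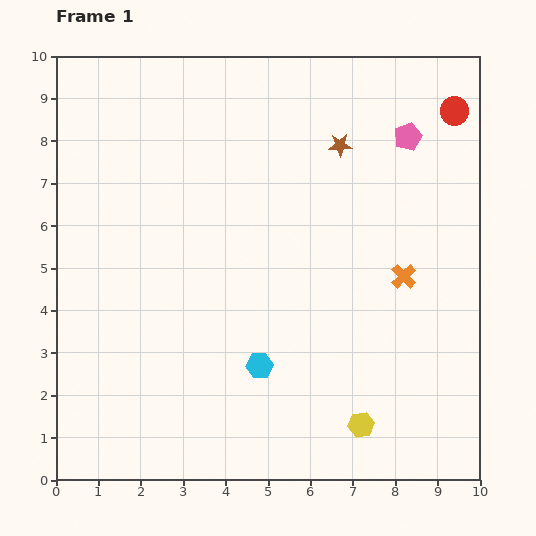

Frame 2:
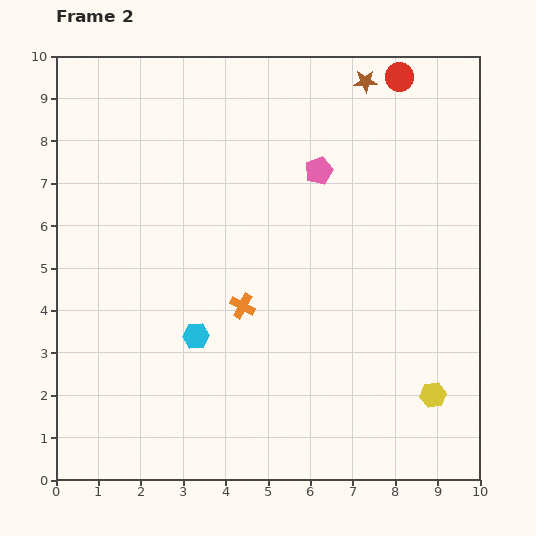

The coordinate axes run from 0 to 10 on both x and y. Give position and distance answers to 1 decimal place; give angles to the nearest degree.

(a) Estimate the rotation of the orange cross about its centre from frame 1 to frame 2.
18° counter-clockwise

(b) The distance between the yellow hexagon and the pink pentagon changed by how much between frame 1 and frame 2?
-1.0

Distance in frame 1: 6.9. Distance in frame 2: 5.9.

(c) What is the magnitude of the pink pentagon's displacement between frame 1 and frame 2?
2.2

The pink pentagon moved from (8.3, 8.1) to (6.2, 7.3), a distance of √(2.1² + 0.8²) ≈ 2.2.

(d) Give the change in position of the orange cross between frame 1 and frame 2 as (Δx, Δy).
(-3.8, -0.7)

The orange cross was at (8.2, 4.8) in frame 1 and (4.4, 4.1) in frame 2.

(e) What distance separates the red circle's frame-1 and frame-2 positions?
1.5

The red circle moved from (9.4, 8.7) to (8.1, 9.5), a distance of √(1.3² + 0.8²) ≈ 1.5.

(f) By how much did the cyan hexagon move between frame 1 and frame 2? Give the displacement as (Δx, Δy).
(-1.5, 0.7)

The cyan hexagon was at (4.8, 2.7) in frame 1 and (3.3, 3.4) in frame 2.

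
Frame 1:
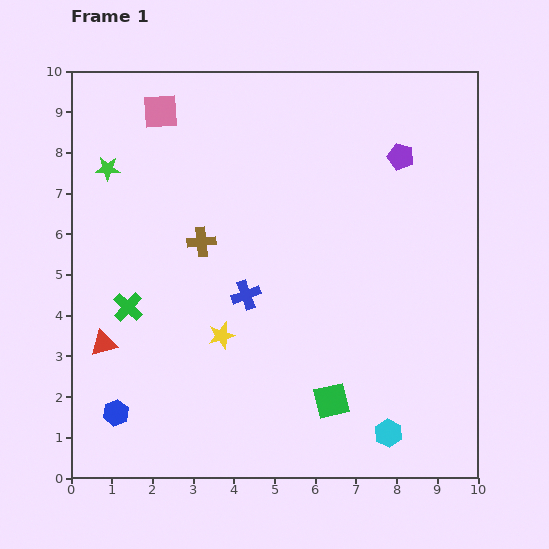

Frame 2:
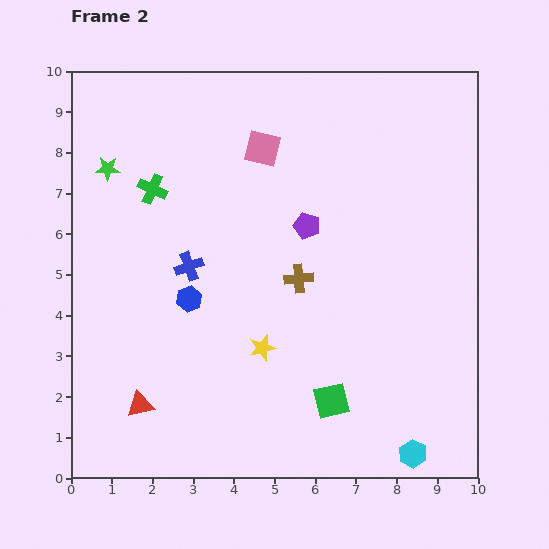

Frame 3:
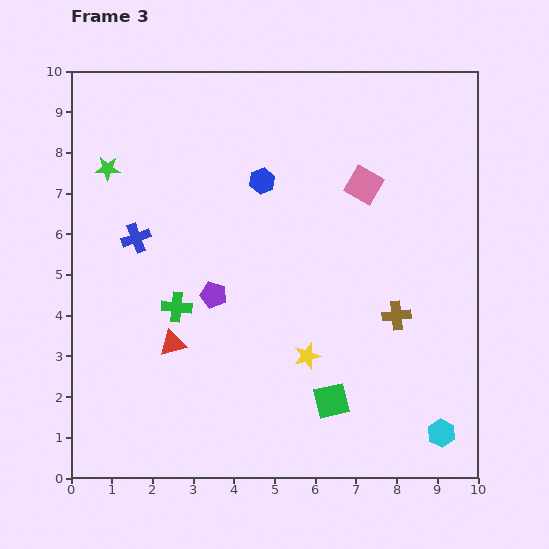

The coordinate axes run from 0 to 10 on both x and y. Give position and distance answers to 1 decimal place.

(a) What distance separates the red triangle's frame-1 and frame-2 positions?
1.7

The red triangle moved from (0.8, 3.3) to (1.7, 1.8), a distance of √(0.9² + 1.5²) ≈ 1.7.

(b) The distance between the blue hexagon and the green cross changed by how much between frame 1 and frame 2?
+0.2

Distance in frame 1: 2.6. Distance in frame 2: 2.8.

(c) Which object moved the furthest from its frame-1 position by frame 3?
the blue hexagon

(moved 6.7; next 5.7)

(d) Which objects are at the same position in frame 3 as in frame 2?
the green star, the green square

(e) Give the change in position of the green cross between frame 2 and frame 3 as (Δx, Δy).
(0.6, -2.9)

The green cross was at (2.0, 7.1) in frame 2 and (2.6, 4.2) in frame 3.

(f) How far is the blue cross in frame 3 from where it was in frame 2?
1.5

The blue cross moved from (2.9, 5.2) to (1.6, 5.9), a distance of √(1.3² + 0.7²) ≈ 1.5.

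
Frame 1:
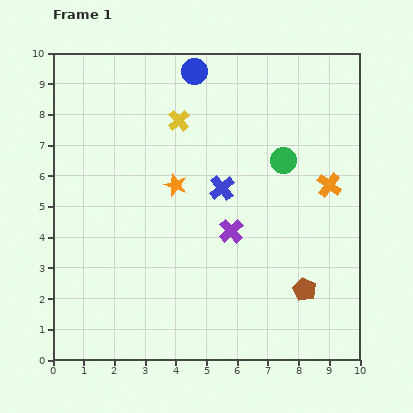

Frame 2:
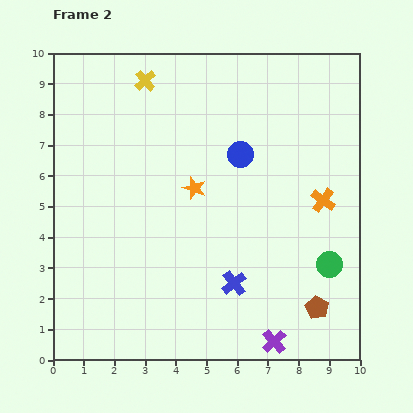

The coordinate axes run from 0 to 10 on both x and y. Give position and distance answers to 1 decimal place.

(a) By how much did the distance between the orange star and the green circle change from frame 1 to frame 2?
+1.5

Distance in frame 1: 3.6. Distance in frame 2: 5.1.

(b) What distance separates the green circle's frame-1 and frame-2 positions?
3.7

The green circle moved from (7.5, 6.5) to (9.0, 3.1), a distance of √(1.5² + 3.4²) ≈ 3.7.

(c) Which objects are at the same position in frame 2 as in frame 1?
none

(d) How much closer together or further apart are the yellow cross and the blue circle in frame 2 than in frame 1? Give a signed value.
+2.2

Distance in frame 1: 1.7. Distance in frame 2: 3.9.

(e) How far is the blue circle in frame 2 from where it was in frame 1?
3.1

The blue circle moved from (4.6, 9.4) to (6.1, 6.7), a distance of √(1.5² + 2.7²) ≈ 3.1.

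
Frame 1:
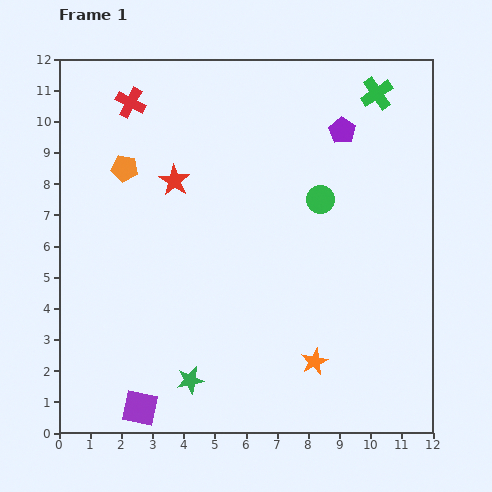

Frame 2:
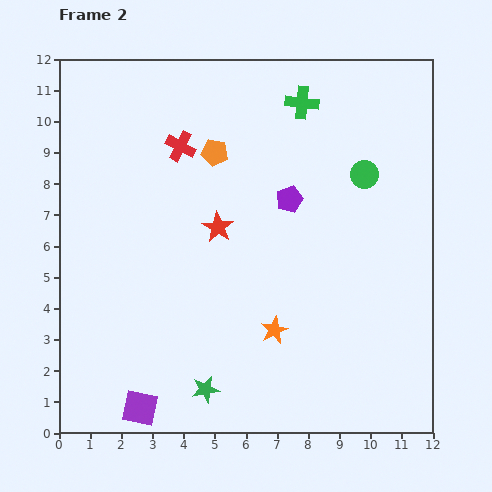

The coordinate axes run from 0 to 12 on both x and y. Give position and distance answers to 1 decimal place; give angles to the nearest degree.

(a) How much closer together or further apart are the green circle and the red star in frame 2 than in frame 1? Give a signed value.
+0.3

Distance in frame 1: 4.7. Distance in frame 2: 5.0.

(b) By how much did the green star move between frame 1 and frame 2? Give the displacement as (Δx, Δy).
(0.5, -0.3)

The green star was at (4.2, 1.7) in frame 1 and (4.7, 1.4) in frame 2.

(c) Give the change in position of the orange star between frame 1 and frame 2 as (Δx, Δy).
(-1.3, 1.0)

The orange star was at (8.2, 2.3) in frame 1 and (6.9, 3.3) in frame 2.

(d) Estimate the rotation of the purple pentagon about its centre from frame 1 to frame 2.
18° clockwise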